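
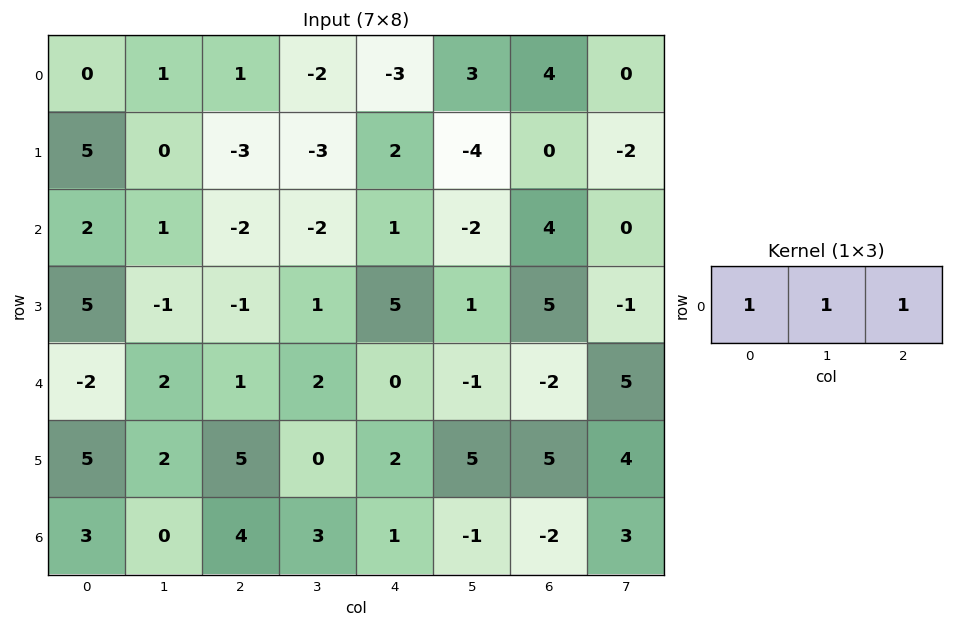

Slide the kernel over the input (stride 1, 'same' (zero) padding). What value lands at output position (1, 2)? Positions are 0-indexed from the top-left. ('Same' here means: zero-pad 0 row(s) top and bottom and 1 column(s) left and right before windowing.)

The receptive field on the zero-padded input at this output position is [0 -3 -3]. Elementwise product with the kernel and sum: 0·1 + -3·1 + -3·1.

-6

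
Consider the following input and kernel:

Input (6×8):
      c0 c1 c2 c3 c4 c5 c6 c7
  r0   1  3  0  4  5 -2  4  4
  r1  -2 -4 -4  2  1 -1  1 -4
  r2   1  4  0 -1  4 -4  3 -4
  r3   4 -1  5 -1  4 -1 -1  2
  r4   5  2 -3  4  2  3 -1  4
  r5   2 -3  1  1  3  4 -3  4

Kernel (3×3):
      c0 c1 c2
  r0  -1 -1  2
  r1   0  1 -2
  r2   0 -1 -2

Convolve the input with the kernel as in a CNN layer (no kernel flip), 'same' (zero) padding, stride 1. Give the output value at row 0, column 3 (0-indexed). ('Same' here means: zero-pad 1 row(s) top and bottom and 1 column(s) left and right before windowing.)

The receptive field on the zero-padded input at this output position is [0 0 0 / 0 4 5 / -4 2 1]. Elementwise product with the kernel and sum: 0·-1 + 0·-1 + 0·2 + 4·1 + 5·-2 + 2·-1 + 1·-2.

-10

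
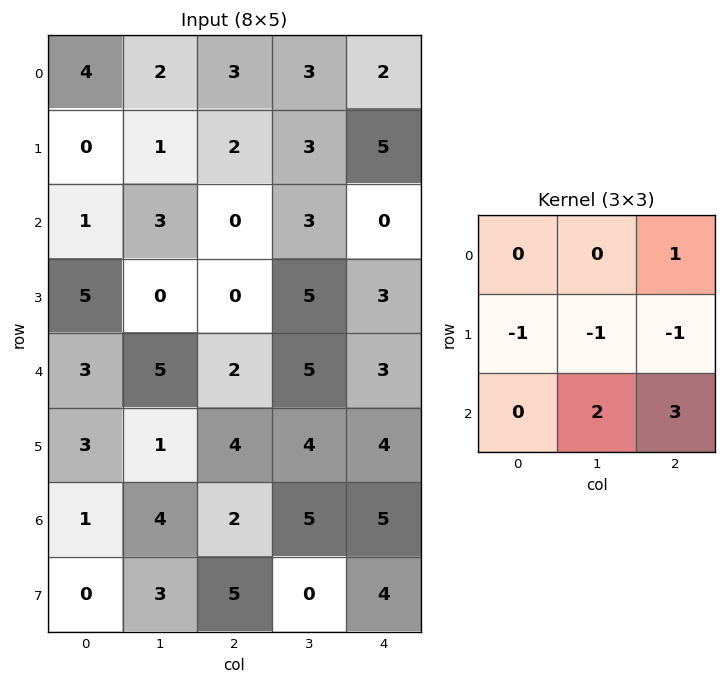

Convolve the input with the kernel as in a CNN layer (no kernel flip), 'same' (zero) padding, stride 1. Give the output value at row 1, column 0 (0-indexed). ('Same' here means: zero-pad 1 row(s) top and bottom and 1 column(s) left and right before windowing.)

12

The receptive field on the zero-padded input at this output position is [0 4 2 / 0 0 1 / 0 1 3]. Elementwise product with the kernel and sum: 2·1 + 0·-1 + 0·-1 + 1·-1 + 1·2 + 3·3.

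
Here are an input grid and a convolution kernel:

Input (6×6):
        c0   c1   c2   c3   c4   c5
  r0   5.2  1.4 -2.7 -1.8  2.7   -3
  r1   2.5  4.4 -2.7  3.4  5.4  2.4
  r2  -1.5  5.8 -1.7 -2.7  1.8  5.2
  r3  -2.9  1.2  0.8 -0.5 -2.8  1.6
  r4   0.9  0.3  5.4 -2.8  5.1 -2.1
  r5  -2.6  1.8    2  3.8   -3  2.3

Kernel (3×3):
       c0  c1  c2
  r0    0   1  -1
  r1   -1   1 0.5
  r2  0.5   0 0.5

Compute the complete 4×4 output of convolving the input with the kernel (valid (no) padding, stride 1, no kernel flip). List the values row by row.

3.05 -4.75 4.35 10.15
12.5 -14.6 -3.1 10.65
15.15 -0.9 -1.95 -7.35
2.2 7.8 -3.85 5.5

Output[0,0]: The receptive field on the input at this output position is [5.2 1.4 -2.7 / 2.5 4.4 -2.7 / -1.5 5.8 -1.7]. Elementwise product with the kernel and sum: 1.4·1 + -2.7·-1 + 2.5·-1 + 4.4·1 + -2.7·0.5 + -1.5·0.5 + -1.7·0.5.
Output[0,1]: The receptive field on the input at this output position is [1.4 -2.7 -1.8 / 4.4 -2.7 3.4 / 5.8 -1.7 -2.7]. Elementwise product with the kernel and sum: -2.7·1 + -1.8·-1 + 4.4·-1 + -2.7·1 + 3.4·0.5 + 5.8·0.5 + -2.7·0.5.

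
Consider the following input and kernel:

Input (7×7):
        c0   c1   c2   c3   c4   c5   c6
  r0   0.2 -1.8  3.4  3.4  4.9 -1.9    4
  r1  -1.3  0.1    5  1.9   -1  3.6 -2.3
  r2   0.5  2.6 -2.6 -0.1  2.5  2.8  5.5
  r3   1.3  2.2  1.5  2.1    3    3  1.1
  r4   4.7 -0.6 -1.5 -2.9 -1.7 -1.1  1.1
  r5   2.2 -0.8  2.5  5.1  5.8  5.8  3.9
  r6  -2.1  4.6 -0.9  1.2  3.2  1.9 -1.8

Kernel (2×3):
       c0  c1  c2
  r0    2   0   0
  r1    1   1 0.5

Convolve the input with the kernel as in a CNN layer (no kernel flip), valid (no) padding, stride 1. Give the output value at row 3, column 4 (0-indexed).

The receptive field on the input at this output position is [3 3 1.1 / -1.7 -1.1 1.1]. Elementwise product with the kernel and sum: 3·2 + -1.7·1 + -1.1·1 + 1.1·0.5.

3.75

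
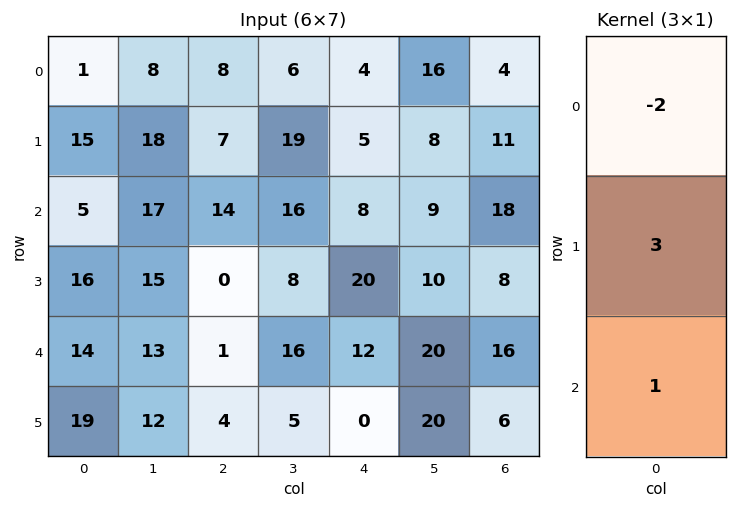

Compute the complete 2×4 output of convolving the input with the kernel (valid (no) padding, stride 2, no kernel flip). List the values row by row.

Output[0,0]: The receptive field on the input at this output position is [1 / 15 / 5]. Elementwise product with the kernel and sum: 1·-2 + 15·3 + 5·1.

48 19 15 43
52 -27 56 4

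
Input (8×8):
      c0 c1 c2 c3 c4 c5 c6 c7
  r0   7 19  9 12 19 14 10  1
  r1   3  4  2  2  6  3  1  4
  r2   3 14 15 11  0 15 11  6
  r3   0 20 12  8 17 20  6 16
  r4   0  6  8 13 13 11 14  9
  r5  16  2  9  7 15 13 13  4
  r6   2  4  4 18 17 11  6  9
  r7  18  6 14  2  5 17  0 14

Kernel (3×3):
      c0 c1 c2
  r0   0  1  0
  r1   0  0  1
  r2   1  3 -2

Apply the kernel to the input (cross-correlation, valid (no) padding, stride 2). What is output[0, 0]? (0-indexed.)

The receptive field on the input at this output position is [7 19 9 / 3 4 2 / 3 14 15]. Elementwise product with the kernel and sum: 19·1 + 2·1 + 3·1 + 14·3 + 15·-2.

36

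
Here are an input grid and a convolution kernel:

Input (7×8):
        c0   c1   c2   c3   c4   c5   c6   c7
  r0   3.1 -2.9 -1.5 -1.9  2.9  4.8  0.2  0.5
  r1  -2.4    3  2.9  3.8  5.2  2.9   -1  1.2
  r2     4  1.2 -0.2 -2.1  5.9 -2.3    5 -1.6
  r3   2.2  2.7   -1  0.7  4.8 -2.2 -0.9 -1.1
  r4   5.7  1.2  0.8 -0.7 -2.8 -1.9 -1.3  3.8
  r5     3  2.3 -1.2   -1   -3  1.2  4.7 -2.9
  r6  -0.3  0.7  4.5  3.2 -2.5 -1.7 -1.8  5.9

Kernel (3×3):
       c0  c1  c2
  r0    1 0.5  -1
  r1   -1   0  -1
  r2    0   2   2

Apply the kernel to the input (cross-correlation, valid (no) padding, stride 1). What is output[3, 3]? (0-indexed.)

4.3

The receptive field on the input at this output position is [0.7 4.8 -2.2 / -0.7 -2.8 -1.9 / -1 -3 1.2]. Elementwise product with the kernel and sum: 0.7·1 + 4.8·0.5 + -2.2·-1 + -0.7·-1 + -1.9·-1 + -3·2 + 1.2·2.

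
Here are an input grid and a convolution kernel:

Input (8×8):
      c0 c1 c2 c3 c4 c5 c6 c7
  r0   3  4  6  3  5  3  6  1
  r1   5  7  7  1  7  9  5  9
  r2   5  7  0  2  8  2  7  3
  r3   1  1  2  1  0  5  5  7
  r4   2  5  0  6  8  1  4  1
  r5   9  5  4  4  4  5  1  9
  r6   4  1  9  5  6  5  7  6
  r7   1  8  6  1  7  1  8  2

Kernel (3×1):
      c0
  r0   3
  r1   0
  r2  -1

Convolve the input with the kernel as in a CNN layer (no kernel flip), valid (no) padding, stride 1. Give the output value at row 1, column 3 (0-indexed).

The receptive field on the input at this output position is [1 / 2 / 1]. Elementwise product with the kernel and sum: 1·3 + 1·-1.

2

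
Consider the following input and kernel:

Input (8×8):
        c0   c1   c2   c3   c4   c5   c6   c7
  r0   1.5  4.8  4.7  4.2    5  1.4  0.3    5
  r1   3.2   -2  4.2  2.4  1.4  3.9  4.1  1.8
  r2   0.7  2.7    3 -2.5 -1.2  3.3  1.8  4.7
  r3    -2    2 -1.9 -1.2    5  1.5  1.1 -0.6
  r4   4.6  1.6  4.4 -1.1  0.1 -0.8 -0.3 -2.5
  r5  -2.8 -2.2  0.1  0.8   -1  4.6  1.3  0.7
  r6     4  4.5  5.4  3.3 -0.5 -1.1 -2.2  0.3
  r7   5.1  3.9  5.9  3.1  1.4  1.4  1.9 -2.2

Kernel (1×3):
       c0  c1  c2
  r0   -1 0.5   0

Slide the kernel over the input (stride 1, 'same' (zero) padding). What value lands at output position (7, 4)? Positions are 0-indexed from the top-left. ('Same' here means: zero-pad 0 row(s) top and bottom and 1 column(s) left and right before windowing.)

-2.4

The receptive field on the zero-padded input at this output position is [3.1 1.4 1.4]. Elementwise product with the kernel and sum: 3.1·-1 + 1.4·0.5.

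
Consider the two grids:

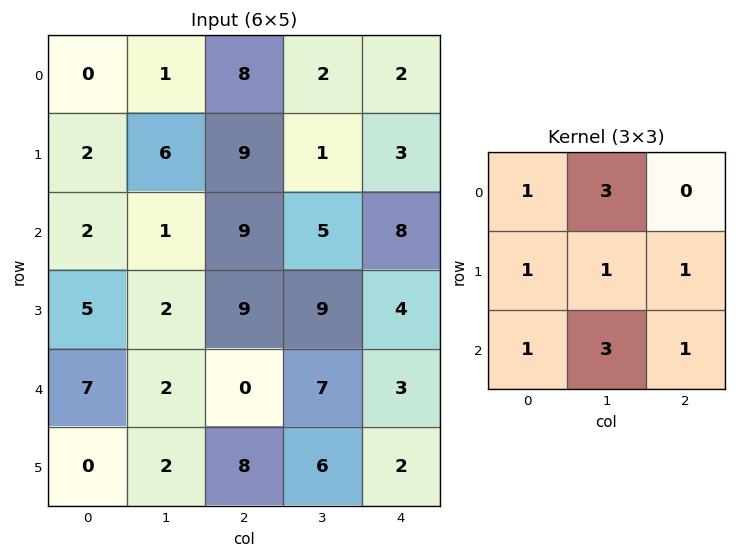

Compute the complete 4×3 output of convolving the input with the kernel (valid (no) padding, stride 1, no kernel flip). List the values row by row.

Output[0,0]: The receptive field on the input at this output position is [0 1 8 / 2 6 9 / 2 1 9]. Elementwise product with the kernel and sum: 0·1 + 1·3 + 2·1 + 6·1 + 9·1 + 2·1 + 1·3 + 9·1.

34 74 59
52 86 74
34 57 70
34 70 74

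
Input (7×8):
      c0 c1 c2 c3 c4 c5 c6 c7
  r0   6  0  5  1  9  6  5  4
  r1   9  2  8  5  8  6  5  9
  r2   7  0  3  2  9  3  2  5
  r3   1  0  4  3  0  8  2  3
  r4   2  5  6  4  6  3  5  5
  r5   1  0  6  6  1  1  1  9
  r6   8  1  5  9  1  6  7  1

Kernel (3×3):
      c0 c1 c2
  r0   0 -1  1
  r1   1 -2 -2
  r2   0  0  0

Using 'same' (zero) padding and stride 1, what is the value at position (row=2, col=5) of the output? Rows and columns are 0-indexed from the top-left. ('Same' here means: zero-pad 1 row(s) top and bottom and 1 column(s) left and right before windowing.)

The receptive field on the zero-padded input at this output position is [8 6 5 / 9 3 2 / 0 8 2]. Elementwise product with the kernel and sum: 6·-1 + 5·1 + 9·1 + 3·-2 + 2·-2.

-2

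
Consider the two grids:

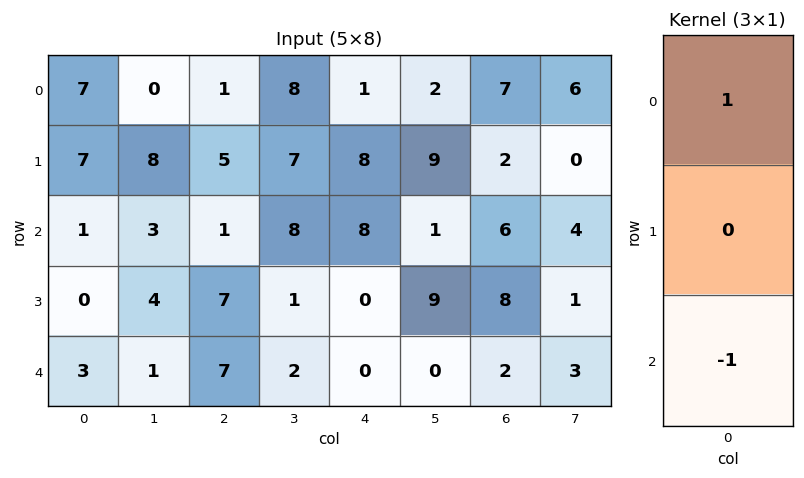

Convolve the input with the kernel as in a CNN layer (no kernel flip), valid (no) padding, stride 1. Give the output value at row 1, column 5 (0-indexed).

0

The receptive field on the input at this output position is [9 / 1 / 9]. Elementwise product with the kernel and sum: 9·1 + 9·-1.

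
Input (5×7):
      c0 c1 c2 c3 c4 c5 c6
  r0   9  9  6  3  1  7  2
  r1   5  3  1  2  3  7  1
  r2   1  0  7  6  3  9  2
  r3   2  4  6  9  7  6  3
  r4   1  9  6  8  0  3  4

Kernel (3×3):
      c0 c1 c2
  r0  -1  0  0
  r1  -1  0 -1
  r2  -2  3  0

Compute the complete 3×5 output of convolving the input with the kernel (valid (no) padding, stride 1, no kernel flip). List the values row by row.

-17 7 -6 -15 16
-5 1 4 -14 -4
16 -13 -8 -37 -4

Output[0,0]: The receptive field on the input at this output position is [9 9 6 / 5 3 1 / 1 0 7]. Elementwise product with the kernel and sum: 9·-1 + 5·-1 + 1·-1 + 1·-2 + 0·3.
Output[0,1]: The receptive field on the input at this output position is [9 6 3 / 3 1 2 / 0 7 6]. Elementwise product with the kernel and sum: 9·-1 + 3·-1 + 2·-1 + 0·-2 + 7·3.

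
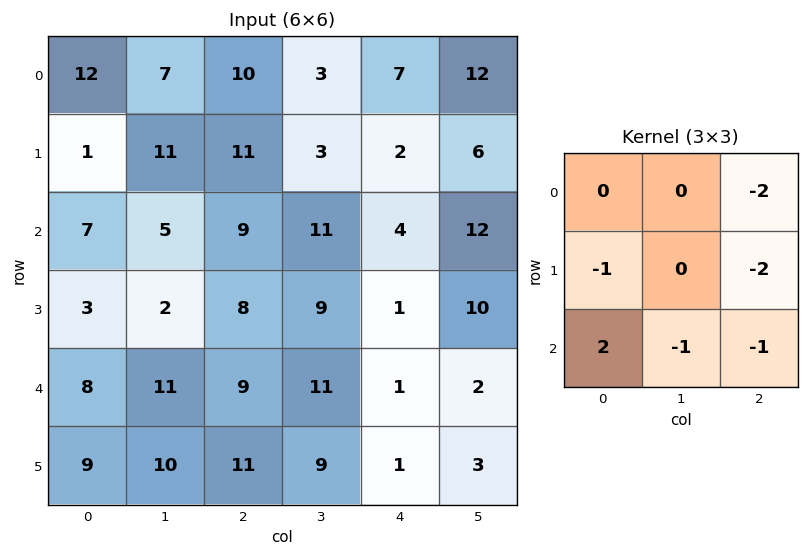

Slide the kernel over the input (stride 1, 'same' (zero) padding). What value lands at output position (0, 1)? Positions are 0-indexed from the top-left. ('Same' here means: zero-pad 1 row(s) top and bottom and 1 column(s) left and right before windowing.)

The receptive field on the zero-padded input at this output position is [0 0 0 / 12 7 10 / 1 11 11]. Elementwise product with the kernel and sum: 0·-2 + 12·-1 + 10·-2 + 1·2 + 11·-1 + 11·-1.

-52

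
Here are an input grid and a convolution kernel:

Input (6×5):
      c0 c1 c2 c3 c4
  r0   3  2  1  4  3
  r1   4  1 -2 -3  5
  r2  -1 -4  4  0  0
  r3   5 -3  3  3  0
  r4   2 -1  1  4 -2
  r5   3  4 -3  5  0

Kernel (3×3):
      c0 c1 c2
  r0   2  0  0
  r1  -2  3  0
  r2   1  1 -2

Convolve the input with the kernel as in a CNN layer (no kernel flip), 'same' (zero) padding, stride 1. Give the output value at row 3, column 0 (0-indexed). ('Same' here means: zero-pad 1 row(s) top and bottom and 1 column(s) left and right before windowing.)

The receptive field on the zero-padded input at this output position is [0 -1 -4 / 0 5 -3 / 0 2 -1]. Elementwise product with the kernel and sum: 0·2 + 0·-2 + 5·3 + 0·1 + 2·1 + -1·-2.

19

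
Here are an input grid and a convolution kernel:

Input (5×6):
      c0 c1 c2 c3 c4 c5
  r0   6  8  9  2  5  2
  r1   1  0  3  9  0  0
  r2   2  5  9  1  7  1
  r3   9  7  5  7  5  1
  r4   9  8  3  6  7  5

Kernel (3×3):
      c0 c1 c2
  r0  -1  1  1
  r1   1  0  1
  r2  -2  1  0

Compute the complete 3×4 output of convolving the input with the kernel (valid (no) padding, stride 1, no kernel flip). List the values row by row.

16 11 -16 19
2 9 19 -16
16 6 9 10

Output[0,0]: The receptive field on the input at this output position is [6 8 9 / 1 0 3 / 2 5 9]. Elementwise product with the kernel and sum: 6·-1 + 8·1 + 9·1 + 1·1 + 3·1 + 2·-2 + 5·1.
Output[0,1]: The receptive field on the input at this output position is [8 9 2 / 0 3 9 / 5 9 1]. Elementwise product with the kernel and sum: 8·-1 + 9·1 + 2·1 + 0·1 + 9·1 + 5·-2 + 9·1.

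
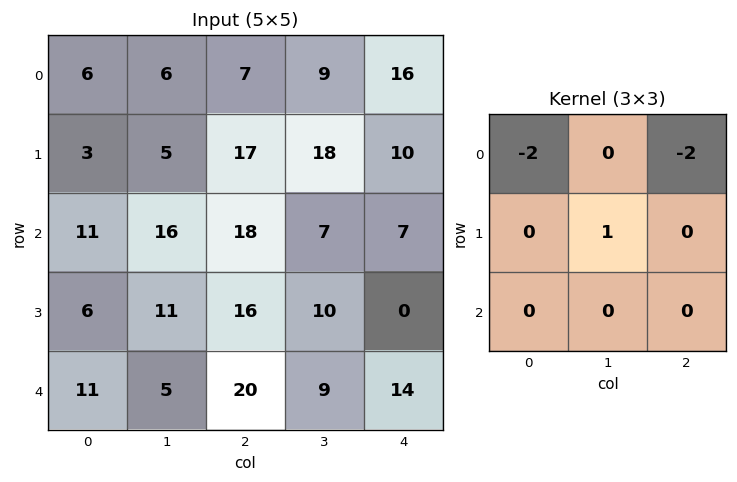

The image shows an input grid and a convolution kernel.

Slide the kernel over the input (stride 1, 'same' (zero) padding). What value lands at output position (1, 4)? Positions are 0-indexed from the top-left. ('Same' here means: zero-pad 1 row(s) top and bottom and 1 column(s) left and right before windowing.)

The receptive field on the zero-padded input at this output position is [9 16 0 / 18 10 0 / 7 7 0]. Elementwise product with the kernel and sum: 9·-2 + 0·-2 + 10·1.

-8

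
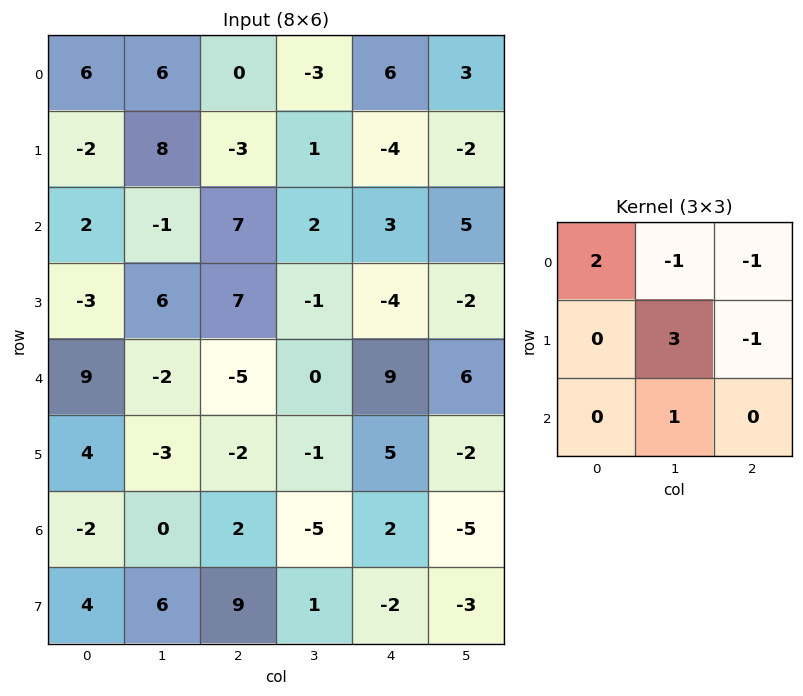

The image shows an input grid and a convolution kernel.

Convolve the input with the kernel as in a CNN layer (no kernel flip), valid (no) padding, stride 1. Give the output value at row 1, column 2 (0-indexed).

The receptive field on the input at this output position is [-3 1 -4 / 7 2 3 / 7 -1 -4]. Elementwise product with the kernel and sum: -3·2 + 1·-1 + -4·-1 + 2·3 + 3·-1 + -1·1.

-1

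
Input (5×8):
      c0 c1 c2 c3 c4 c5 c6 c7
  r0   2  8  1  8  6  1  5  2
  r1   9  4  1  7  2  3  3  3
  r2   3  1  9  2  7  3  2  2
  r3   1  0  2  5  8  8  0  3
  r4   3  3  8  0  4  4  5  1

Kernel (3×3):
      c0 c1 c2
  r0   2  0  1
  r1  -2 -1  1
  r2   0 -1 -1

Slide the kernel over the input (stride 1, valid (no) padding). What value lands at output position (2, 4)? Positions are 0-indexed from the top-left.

The receptive field on the input at this output position is [7 3 2 / 8 8 0 / 4 4 5]. Elementwise product with the kernel and sum: 7·2 + 2·1 + 8·-2 + 8·-1 + 0·1 + 4·-1 + 5·-1.

-17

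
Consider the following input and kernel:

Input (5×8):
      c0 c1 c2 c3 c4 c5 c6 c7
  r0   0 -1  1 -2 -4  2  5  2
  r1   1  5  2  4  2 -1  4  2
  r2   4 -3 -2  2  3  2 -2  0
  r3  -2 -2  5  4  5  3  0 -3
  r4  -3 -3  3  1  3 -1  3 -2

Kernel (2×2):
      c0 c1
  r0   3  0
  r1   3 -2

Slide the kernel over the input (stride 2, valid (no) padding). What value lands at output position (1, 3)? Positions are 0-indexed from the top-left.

The receptive field on the input at this output position is [-2 0 / 0 -3]. Elementwise product with the kernel and sum: -2·3 + 0·3 + -3·-2.

0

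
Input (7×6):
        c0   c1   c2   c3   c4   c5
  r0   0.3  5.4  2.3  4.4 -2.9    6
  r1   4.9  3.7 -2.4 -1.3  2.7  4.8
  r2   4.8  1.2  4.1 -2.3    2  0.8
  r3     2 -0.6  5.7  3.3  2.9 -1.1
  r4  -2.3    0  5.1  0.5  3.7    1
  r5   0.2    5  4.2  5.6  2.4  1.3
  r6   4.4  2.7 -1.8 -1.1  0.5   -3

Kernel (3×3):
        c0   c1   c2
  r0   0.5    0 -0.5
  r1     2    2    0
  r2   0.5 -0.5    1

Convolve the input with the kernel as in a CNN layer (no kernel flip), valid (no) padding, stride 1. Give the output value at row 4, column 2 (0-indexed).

The receptive field on the input at this output position is [5.1 0.5 3.7 / 4.2 5.6 2.4 / -1.8 -1.1 0.5]. Elementwise product with the kernel and sum: 5.1·0.5 + 3.7·-0.5 + 4.2·2 + 5.6·2 + -1.8·0.5 + -1.1·-0.5 + 0.5·1.

20.45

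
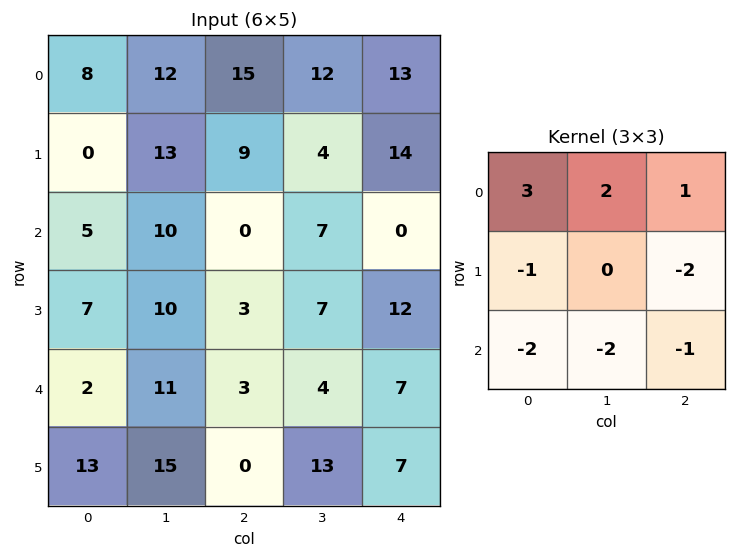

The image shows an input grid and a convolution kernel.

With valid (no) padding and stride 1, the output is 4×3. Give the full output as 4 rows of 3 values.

Output[0,0]: The receptive field on the input at this output position is [8 12 15 / 0 13 9 / 5 10 0]. Elementwise product with the kernel and sum: 8·3 + 12·2 + 15·1 + 0·-1 + 9·-2 + 5·-2 + 10·-2 + 0·-1.

15 30 31
-7 4 17
-7 -19 -34
-20 -19 -15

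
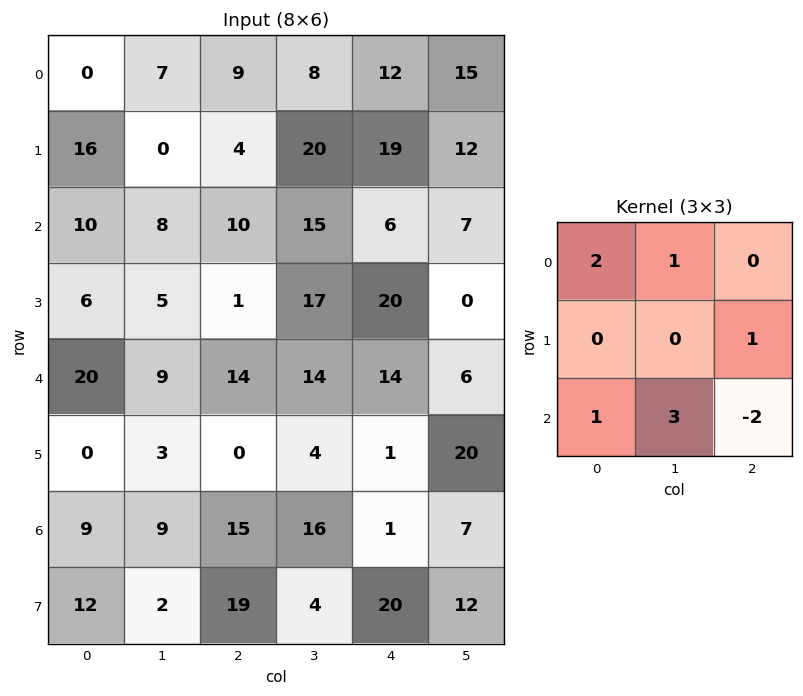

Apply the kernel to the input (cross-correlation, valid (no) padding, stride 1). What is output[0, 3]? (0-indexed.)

59

The receptive field on the input at this output position is [8 12 15 / 20 19 12 / 15 6 7]. Elementwise product with the kernel and sum: 8·2 + 12·1 + 12·1 + 15·1 + 6·3 + 7·-2.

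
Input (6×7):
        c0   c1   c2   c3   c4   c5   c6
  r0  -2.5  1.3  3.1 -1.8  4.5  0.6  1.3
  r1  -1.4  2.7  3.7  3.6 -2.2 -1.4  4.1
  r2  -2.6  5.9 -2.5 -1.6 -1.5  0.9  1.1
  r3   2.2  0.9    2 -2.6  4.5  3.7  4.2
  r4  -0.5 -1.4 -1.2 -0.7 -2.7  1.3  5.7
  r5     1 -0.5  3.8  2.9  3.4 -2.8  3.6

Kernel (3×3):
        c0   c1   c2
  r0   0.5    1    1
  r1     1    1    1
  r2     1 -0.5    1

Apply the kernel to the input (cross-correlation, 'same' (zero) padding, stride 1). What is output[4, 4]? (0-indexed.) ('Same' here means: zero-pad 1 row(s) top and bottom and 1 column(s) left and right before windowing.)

The receptive field on the zero-padded input at this output position is [-2.6 4.5 3.7 / -0.7 -2.7 1.3 / 2.9 3.4 -2.8]. Elementwise product with the kernel and sum: -2.6·0.5 + 4.5·1 + 3.7·1 + -0.7·1 + -2.7·1 + 1.3·1 + 2.9·1 + 3.4·-0.5 + -2.8·1.

3.2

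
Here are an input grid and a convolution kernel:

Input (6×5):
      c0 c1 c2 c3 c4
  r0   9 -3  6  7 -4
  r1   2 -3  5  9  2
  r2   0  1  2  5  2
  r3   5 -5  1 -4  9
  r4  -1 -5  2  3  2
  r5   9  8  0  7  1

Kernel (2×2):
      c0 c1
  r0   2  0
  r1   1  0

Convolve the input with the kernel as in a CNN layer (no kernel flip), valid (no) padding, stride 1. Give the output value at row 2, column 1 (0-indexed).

The receptive field on the input at this output position is [1 2 / -5 1]. Elementwise product with the kernel and sum: 1·2 + -5·1.

-3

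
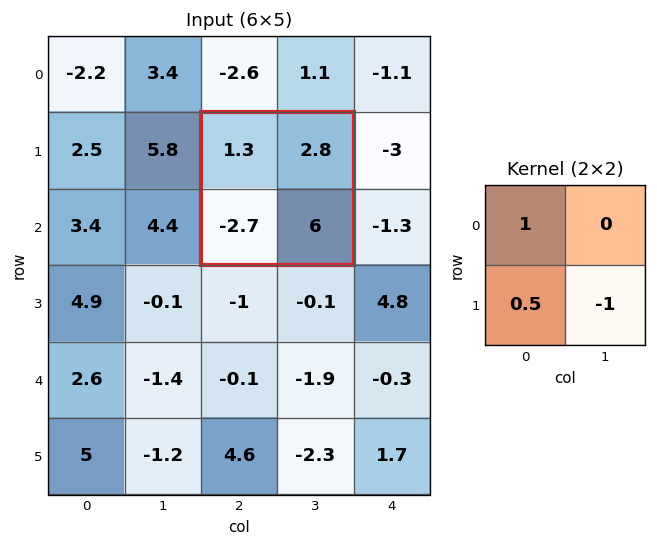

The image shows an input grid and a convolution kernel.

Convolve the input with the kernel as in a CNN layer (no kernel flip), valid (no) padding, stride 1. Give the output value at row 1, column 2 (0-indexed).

-6.05

The receptive field on the input at this output position is [1.3 2.8 / -2.7 6]. Elementwise product with the kernel and sum: 1.3·1 + -2.7·0.5 + 6·-1.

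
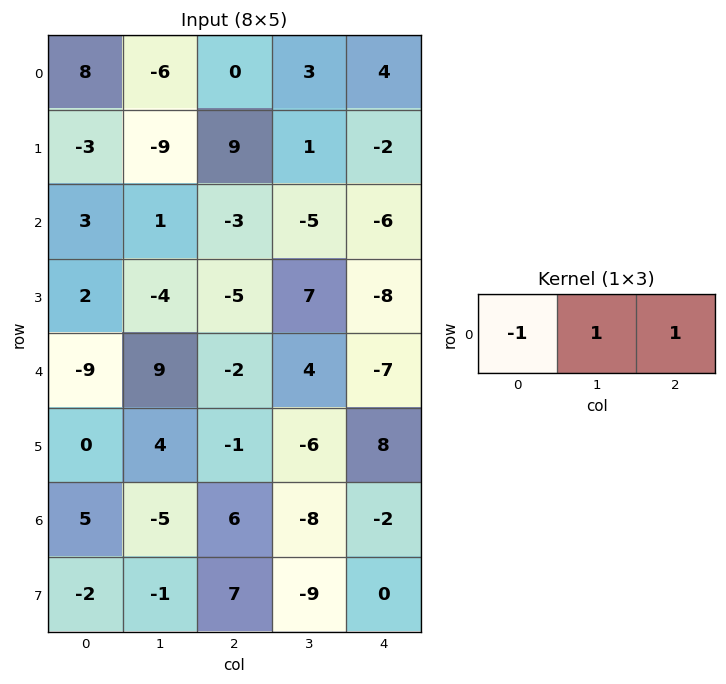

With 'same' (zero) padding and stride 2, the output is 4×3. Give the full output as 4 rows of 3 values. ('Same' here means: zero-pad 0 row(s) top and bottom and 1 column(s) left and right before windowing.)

2 9 1
4 -9 -1
0 -7 -11
0 3 6

Output[0,0]: The receptive field on the zero-padded input at this output position is [0 8 -6]. Elementwise product with the kernel and sum: 0·-1 + 8·1 + -6·1.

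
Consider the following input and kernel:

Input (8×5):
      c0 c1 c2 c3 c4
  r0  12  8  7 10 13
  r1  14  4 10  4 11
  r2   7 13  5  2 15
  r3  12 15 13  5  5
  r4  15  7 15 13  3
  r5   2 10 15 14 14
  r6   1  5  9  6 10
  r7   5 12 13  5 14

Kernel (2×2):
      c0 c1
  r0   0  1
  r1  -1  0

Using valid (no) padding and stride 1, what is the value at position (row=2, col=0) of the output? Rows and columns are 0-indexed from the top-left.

1

The receptive field on the input at this output position is [7 13 / 12 15]. Elementwise product with the kernel and sum: 13·1 + 12·-1.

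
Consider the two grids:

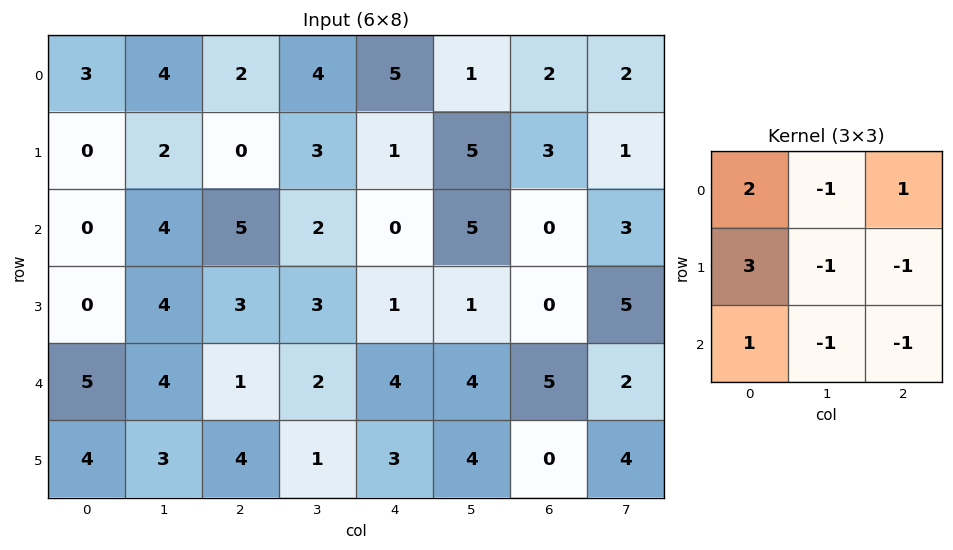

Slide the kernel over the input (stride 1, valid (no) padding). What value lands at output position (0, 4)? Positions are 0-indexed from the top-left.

1

The receptive field on the input at this output position is [5 1 2 / 1 5 3 / 0 5 0]. Elementwise product with the kernel and sum: 5·2 + 1·-1 + 2·1 + 1·3 + 5·-1 + 3·-1 + 0·1 + 5·-1 + 0·-1.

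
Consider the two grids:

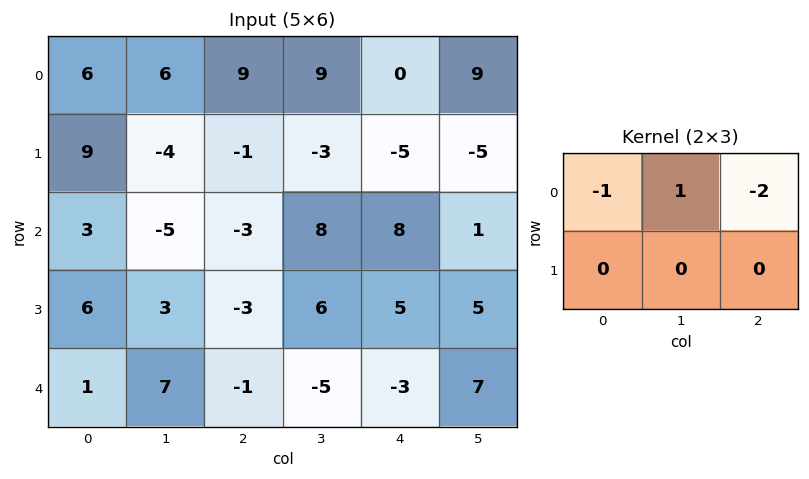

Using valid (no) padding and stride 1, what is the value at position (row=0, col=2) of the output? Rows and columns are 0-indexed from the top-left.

The receptive field on the input at this output position is [9 9 0 / -1 -3 -5]. Elementwise product with the kernel and sum: 9·-1 + 9·1 + 0·-2.

0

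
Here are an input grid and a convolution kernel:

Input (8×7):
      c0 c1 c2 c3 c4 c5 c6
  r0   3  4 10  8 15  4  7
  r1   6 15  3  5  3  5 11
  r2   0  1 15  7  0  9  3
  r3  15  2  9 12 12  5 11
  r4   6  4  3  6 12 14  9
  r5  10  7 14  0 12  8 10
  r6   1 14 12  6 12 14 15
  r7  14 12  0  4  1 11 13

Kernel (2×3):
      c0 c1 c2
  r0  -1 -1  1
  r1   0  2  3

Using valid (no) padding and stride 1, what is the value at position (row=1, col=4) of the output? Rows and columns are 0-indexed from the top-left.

30

The receptive field on the input at this output position is [3 5 11 / 0 9 3]. Elementwise product with the kernel and sum: 3·-1 + 5·-1 + 11·1 + 9·2 + 3·3.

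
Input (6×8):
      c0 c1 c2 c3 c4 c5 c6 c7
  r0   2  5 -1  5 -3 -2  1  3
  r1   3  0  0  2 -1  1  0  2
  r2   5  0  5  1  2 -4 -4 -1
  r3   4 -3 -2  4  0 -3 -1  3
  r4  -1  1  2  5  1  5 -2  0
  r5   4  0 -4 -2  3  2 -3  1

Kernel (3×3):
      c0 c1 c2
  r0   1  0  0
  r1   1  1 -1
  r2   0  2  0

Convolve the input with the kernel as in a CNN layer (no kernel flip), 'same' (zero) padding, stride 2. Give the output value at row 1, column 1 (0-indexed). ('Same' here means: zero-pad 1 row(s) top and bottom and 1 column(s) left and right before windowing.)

The receptive field on the zero-padded input at this output position is [0 0 2 / 0 5 1 / -3 -2 4]. Elementwise product with the kernel and sum: 0·1 + 0·1 + 5·1 + 1·-1 + -2·2.

0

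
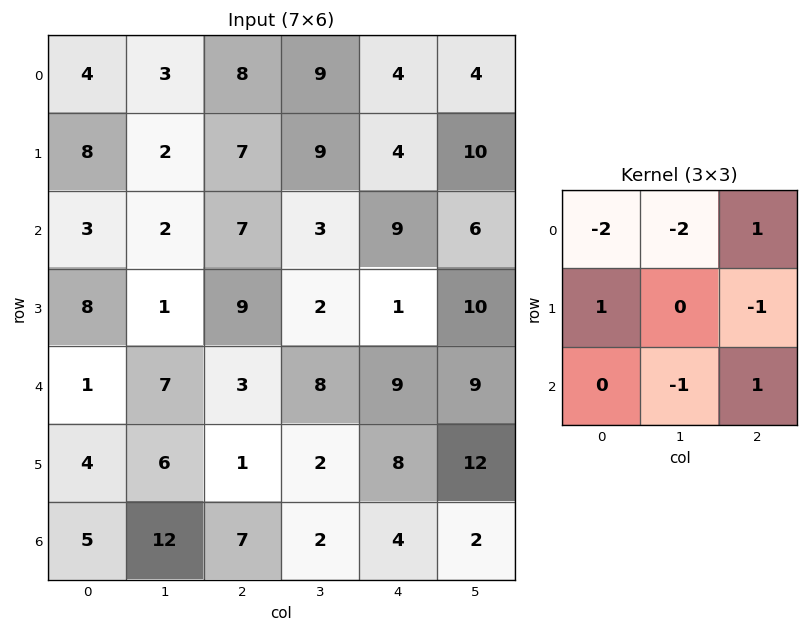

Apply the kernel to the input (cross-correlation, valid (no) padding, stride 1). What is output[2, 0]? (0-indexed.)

The receptive field on the input at this output position is [3 2 7 / 8 1 9 / 1 7 3]. Elementwise product with the kernel and sum: 3·-2 + 2·-2 + 7·1 + 8·1 + 9·-1 + 7·-1 + 3·1.

-8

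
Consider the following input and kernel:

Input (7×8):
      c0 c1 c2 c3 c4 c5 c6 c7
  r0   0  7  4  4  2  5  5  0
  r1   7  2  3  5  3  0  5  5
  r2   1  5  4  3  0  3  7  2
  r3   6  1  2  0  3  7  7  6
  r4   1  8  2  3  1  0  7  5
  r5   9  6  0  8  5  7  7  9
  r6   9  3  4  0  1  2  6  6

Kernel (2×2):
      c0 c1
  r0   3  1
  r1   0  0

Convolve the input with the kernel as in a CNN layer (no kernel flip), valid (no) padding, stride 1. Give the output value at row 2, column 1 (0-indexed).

The receptive field on the input at this output position is [5 4 / 1 2]. Elementwise product with the kernel and sum: 5·3 + 4·1.

19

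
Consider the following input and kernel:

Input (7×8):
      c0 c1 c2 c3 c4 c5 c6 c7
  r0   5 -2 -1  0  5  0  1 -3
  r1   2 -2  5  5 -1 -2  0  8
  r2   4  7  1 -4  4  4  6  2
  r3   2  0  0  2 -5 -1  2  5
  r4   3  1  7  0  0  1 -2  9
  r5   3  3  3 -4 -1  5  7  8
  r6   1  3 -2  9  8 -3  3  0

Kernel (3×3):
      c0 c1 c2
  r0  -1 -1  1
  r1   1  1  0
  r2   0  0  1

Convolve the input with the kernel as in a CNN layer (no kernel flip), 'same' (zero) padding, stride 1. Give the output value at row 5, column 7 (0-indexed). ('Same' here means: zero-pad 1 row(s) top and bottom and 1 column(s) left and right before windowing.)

The receptive field on the zero-padded input at this output position is [-2 9 0 / 7 8 0 / 3 0 0]. Elementwise product with the kernel and sum: -2·-1 + 9·-1 + 0·1 + 7·1 + 8·1 + 0·1.

8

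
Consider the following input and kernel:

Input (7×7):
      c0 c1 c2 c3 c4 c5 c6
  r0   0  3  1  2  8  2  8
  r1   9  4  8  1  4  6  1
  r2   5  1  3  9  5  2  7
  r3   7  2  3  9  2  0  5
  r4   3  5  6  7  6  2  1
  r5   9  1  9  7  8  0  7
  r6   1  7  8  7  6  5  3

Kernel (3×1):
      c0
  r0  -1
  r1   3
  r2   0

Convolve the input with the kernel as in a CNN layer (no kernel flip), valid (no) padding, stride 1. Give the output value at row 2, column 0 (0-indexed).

The receptive field on the input at this output position is [5 / 7 / 3]. Elementwise product with the kernel and sum: 5·-1 + 7·3.

16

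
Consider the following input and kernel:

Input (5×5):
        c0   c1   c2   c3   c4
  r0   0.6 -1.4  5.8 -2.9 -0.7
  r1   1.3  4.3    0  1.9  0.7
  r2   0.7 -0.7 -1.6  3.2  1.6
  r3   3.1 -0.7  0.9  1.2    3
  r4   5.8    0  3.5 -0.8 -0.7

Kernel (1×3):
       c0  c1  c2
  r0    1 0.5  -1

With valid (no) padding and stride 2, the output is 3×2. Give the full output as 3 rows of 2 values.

-5.9 5.05
1.95 -1.6
2.3 3.8

Output[0,0]: The receptive field on the input at this output position is [0.6 -1.4 5.8]. Elementwise product with the kernel and sum: 0.6·1 + -1.4·0.5 + 5.8·-1.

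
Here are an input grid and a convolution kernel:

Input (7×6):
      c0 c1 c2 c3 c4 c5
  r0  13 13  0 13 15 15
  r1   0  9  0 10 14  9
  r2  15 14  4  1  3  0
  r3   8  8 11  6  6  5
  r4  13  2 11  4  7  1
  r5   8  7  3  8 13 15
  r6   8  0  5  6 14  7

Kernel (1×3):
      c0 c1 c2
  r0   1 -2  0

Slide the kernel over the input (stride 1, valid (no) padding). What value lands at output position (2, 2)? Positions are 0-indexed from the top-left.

The receptive field on the input at this output position is [4 1 3]. Elementwise product with the kernel and sum: 4·1 + 1·-2.

2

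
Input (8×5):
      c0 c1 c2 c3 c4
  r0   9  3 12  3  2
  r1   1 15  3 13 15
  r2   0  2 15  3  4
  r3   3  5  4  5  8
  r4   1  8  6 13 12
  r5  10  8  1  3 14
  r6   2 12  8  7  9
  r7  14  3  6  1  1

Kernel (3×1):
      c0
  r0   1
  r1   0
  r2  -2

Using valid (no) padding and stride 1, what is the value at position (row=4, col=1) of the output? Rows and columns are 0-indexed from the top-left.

-16

The receptive field on the input at this output position is [8 / 8 / 12]. Elementwise product with the kernel and sum: 8·1 + 12·-2.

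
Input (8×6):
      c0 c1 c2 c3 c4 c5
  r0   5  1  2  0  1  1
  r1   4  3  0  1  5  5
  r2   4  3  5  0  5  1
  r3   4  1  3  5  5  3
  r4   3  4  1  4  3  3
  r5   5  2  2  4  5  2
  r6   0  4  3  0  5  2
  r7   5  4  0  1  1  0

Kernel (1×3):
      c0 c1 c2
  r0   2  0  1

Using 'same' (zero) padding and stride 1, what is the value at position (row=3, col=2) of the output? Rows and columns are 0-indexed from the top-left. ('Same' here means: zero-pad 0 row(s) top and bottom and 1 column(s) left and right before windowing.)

7

The receptive field on the zero-padded input at this output position is [1 3 5]. Elementwise product with the kernel and sum: 1·2 + 5·1.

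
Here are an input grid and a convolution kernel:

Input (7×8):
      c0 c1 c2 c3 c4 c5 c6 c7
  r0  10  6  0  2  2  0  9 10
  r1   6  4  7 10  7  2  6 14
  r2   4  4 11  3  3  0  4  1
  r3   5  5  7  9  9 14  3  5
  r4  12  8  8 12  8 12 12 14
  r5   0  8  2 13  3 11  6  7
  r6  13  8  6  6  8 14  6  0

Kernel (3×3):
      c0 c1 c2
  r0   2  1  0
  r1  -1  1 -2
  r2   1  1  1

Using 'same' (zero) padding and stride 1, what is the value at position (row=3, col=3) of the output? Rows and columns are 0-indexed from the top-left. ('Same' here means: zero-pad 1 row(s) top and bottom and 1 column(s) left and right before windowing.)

37

The receptive field on the zero-padded input at this output position is [11 3 3 / 7 9 9 / 8 12 8]. Elementwise product with the kernel and sum: 11·2 + 3·1 + 7·-1 + 9·1 + 9·-2 + 8·1 + 12·1 + 8·1.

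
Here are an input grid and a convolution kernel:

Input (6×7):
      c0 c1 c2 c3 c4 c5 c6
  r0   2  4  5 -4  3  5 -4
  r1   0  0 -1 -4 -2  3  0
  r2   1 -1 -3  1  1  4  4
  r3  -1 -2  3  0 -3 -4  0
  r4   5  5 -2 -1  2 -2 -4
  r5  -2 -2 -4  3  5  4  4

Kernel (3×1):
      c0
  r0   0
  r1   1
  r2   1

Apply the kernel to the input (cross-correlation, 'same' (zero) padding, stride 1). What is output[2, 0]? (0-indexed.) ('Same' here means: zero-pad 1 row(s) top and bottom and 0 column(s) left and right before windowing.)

The receptive field on the zero-padded input at this output position is [0 / 1 / -1]. Elementwise product with the kernel and sum: 1·1 + -1·1.

0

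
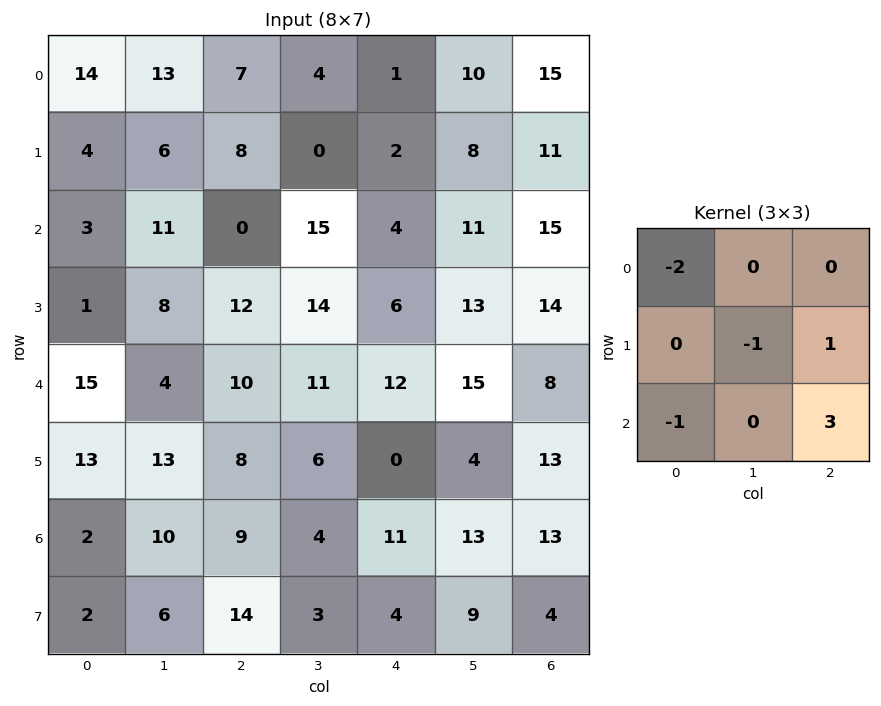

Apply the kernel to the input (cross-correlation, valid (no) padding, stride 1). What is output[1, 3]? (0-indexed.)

The receptive field on the input at this output position is [0 2 8 / 15 4 11 / 14 6 13]. Elementwise product with the kernel and sum: 0·-2 + 4·-1 + 11·1 + 14·-1 + 13·3.

32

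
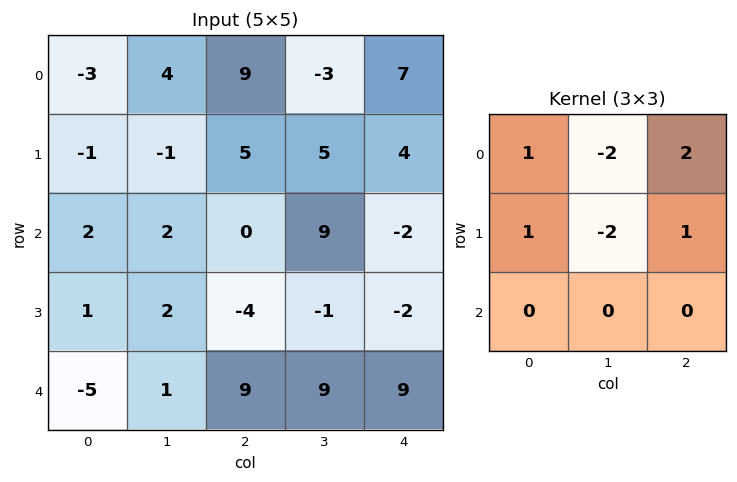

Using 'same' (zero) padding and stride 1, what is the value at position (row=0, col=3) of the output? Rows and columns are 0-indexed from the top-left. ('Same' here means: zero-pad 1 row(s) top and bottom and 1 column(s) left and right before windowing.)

22

The receptive field on the zero-padded input at this output position is [0 0 0 / 9 -3 7 / 5 5 4]. Elementwise product with the kernel and sum: 0·1 + 0·-2 + 0·2 + 9·1 + -3·-2 + 7·1.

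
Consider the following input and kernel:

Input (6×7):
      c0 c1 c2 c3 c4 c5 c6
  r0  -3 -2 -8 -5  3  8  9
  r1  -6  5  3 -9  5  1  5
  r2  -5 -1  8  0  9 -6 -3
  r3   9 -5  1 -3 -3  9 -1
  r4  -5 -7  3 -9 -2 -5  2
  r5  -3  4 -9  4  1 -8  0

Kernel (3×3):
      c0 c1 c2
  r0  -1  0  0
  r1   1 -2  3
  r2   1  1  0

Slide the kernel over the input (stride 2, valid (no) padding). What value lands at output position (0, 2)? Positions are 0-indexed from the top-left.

18

The receptive field on the input at this output position is [3 8 9 / 5 1 5 / 9 -6 -3]. Elementwise product with the kernel and sum: 3·-1 + 5·1 + 1·-2 + 5·3 + 9·1 + -6·1.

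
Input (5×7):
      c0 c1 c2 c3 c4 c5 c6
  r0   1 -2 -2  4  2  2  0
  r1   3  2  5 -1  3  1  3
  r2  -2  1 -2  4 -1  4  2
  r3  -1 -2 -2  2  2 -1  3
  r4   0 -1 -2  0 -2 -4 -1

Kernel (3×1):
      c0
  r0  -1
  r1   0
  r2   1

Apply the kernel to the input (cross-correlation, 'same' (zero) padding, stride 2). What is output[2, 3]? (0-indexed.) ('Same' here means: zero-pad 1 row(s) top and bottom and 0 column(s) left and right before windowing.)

The receptive field on the zero-padded input at this output position is [3 / -1 / 0]. Elementwise product with the kernel and sum: 3·-1 + 0·1.

-3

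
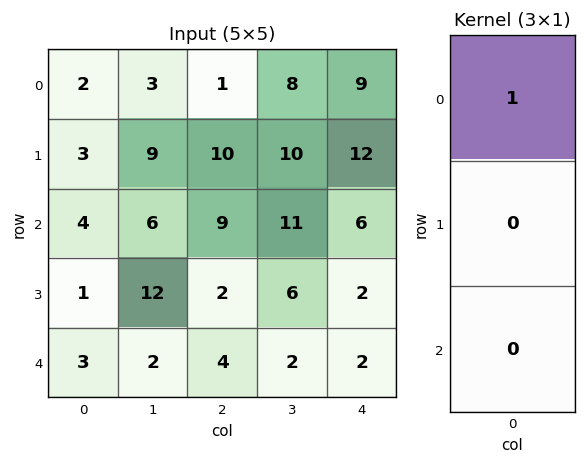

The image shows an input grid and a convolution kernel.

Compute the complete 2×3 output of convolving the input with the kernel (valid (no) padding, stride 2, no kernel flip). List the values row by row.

Output[0,0]: The receptive field on the input at this output position is [2 / 3 / 4]. Elementwise product with the kernel and sum: 2·1.
Output[0,1]: The receptive field on the input at this output position is [1 / 10 / 9]. Elementwise product with the kernel and sum: 1·1.

2 1 9
4 9 6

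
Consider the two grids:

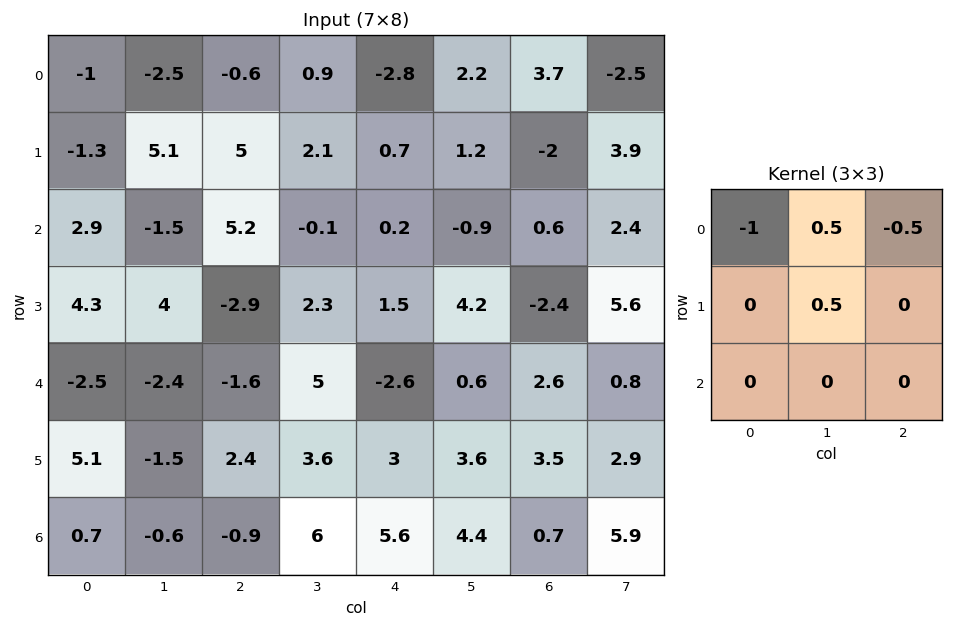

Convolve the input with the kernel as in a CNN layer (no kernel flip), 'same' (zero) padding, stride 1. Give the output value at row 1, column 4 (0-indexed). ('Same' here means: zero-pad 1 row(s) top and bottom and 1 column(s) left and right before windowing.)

The receptive field on the zero-padded input at this output position is [0.9 -2.8 2.2 / 2.1 0.7 1.2 / -0.1 0.2 -0.9]. Elementwise product with the kernel and sum: 0.9·-1 + -2.8·0.5 + 2.2·-0.5 + 0.7·0.5.

-3.05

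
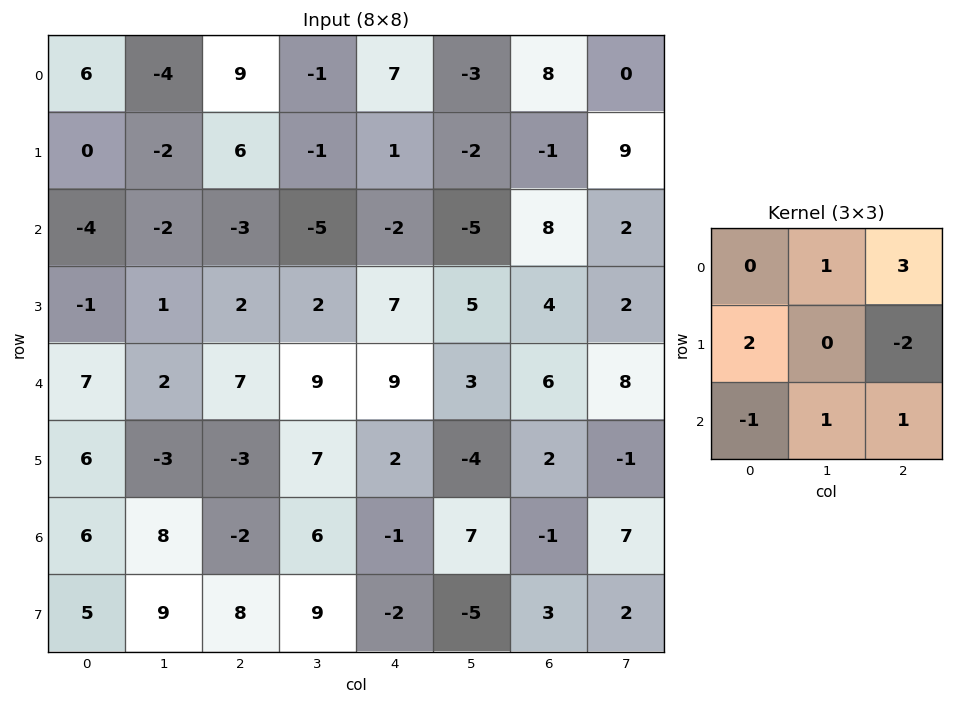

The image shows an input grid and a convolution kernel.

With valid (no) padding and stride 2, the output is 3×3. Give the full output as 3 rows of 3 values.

10 26 30
-15 -10 25
41 33 28

Output[0,0]: The receptive field on the input at this output position is [6 -4 9 / 0 -2 6 / -4 -2 -3]. Elementwise product with the kernel and sum: -4·1 + 9·3 + 0·2 + 6·-2 + -4·-1 + -2·1 + -3·1.
Output[0,1]: The receptive field on the input at this output position is [9 -1 7 / 6 -1 1 / -3 -5 -2]. Elementwise product with the kernel and sum: -1·1 + 7·3 + 6·2 + 1·-2 + -3·-1 + -5·1 + -2·1.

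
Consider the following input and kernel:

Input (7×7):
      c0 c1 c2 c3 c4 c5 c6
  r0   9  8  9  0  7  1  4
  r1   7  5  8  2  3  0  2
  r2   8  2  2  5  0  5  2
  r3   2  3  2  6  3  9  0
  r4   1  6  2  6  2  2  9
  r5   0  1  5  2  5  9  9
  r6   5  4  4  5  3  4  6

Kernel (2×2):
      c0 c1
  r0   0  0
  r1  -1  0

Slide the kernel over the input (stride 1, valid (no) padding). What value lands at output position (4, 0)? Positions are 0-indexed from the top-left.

0

The receptive field on the input at this output position is [1 6 / 0 1]. Elementwise product with the kernel and sum: 0·-1.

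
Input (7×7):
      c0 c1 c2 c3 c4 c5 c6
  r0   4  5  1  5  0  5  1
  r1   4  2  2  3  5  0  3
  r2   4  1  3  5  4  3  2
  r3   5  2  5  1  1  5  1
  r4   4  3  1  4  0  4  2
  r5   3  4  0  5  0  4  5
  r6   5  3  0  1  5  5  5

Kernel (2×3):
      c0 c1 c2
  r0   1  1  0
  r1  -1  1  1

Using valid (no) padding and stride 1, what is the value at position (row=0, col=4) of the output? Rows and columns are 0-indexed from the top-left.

The receptive field on the input at this output position is [0 5 1 / 5 0 3]. Elementwise product with the kernel and sum: 0·1 + 5·1 + 5·-1 + 0·1 + 3·1.

3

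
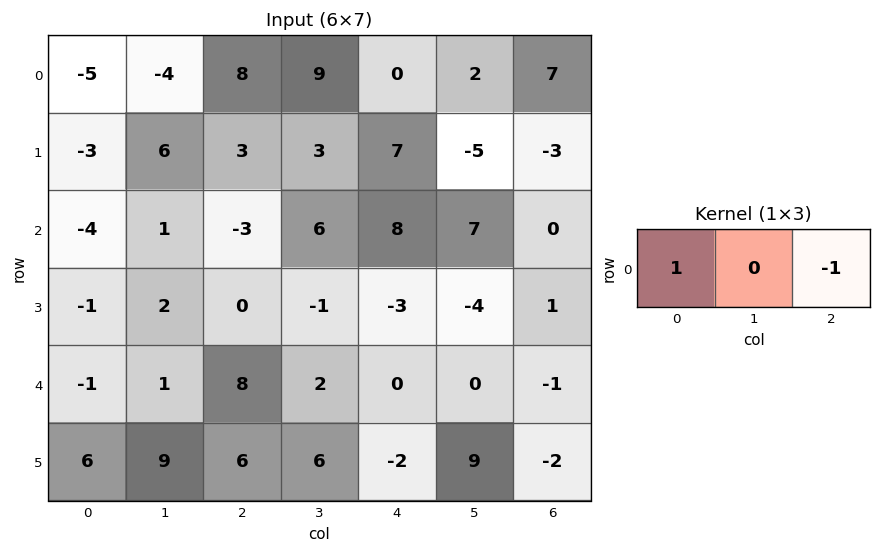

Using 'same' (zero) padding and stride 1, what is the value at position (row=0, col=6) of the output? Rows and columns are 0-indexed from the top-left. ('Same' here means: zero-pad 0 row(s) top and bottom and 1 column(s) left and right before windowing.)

The receptive field on the zero-padded input at this output position is [2 7 0]. Elementwise product with the kernel and sum: 2·1 + 0·-1.

2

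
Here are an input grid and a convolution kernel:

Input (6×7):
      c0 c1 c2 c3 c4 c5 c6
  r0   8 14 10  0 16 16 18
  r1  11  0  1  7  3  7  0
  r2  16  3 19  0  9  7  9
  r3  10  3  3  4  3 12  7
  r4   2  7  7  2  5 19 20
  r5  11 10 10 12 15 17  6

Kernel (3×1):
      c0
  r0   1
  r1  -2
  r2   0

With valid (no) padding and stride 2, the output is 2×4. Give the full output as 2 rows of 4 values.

Output[0,0]: The receptive field on the input at this output position is [8 / 11 / 16]. Elementwise product with the kernel and sum: 8·1 + 11·-2.

-14 8 10 18
-4 13 3 -5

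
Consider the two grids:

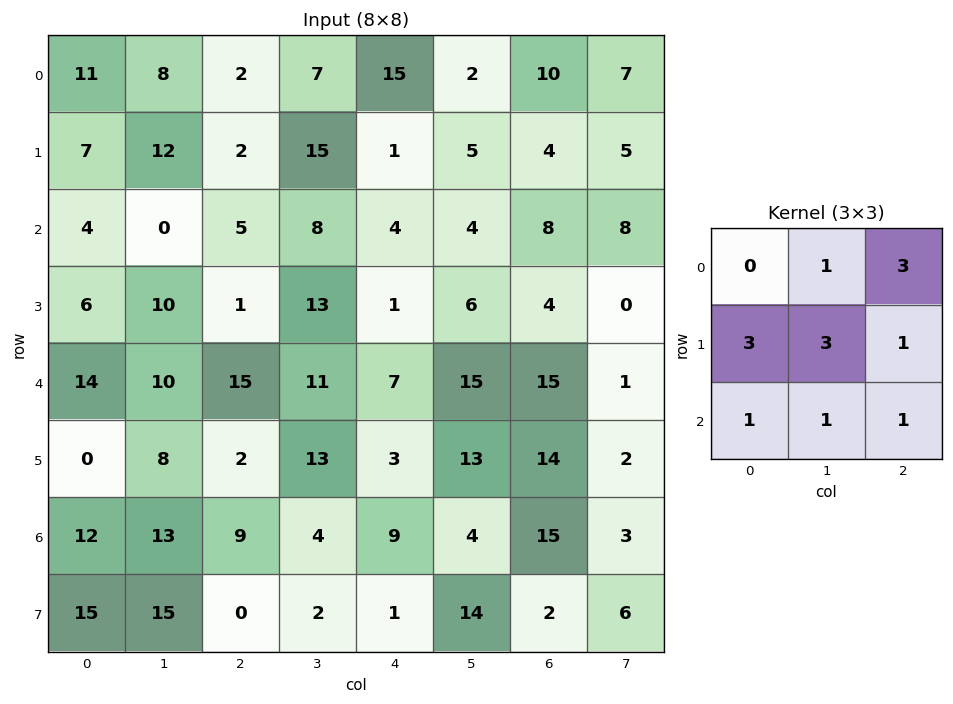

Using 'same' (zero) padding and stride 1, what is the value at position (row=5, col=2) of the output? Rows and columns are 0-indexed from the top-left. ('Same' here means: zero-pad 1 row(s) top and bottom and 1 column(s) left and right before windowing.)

117

The receptive field on the zero-padded input at this output position is [10 15 11 / 8 2 13 / 13 9 4]. Elementwise product with the kernel and sum: 15·1 + 11·3 + 8·3 + 2·3 + 13·1 + 13·1 + 9·1 + 4·1.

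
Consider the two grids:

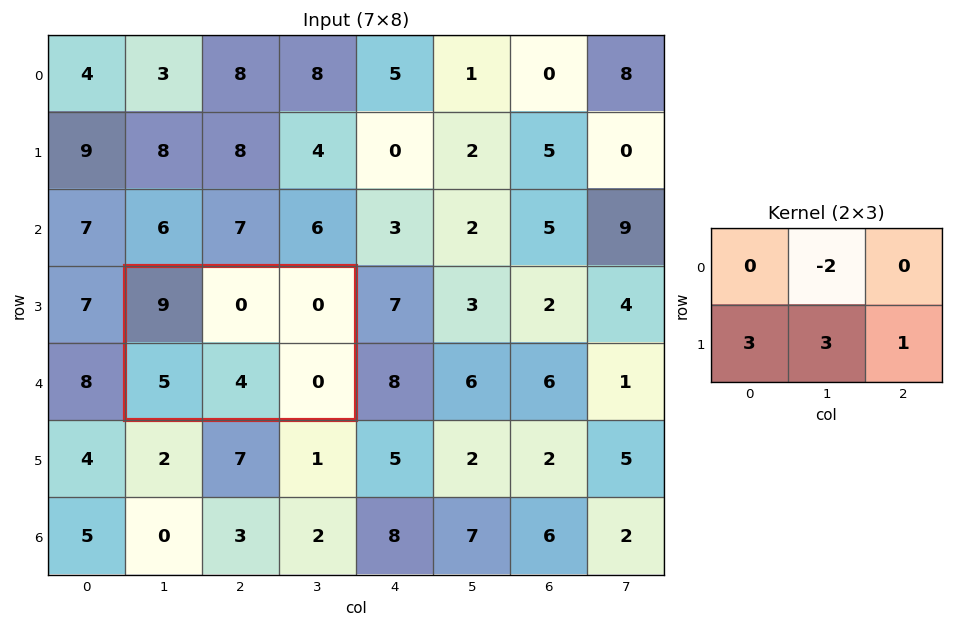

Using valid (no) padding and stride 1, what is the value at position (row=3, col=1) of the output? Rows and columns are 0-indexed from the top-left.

The receptive field on the input at this output position is [9 0 0 / 5 4 0]. Elementwise product with the kernel and sum: 0·-2 + 5·3 + 4·3 + 0·1.

27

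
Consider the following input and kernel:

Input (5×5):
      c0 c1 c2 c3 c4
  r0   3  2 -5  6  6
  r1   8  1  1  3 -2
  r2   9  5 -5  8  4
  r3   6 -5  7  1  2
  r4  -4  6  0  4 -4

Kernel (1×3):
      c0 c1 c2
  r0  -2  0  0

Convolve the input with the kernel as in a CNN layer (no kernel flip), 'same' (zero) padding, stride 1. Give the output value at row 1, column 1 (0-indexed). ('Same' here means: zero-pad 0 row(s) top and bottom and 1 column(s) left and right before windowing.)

-16

The receptive field on the zero-padded input at this output position is [8 1 1]. Elementwise product with the kernel and sum: 8·-2.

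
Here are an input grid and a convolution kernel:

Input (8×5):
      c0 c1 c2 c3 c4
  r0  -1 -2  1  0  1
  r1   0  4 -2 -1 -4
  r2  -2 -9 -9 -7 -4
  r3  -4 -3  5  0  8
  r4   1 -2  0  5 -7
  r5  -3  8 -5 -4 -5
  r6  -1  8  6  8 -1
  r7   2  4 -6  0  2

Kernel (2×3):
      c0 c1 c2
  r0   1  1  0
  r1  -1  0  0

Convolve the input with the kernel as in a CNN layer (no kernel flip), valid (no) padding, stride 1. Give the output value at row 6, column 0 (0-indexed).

The receptive field on the input at this output position is [-1 8 6 / 2 4 -6]. Elementwise product with the kernel and sum: -1·1 + 8·1 + 2·-1.

5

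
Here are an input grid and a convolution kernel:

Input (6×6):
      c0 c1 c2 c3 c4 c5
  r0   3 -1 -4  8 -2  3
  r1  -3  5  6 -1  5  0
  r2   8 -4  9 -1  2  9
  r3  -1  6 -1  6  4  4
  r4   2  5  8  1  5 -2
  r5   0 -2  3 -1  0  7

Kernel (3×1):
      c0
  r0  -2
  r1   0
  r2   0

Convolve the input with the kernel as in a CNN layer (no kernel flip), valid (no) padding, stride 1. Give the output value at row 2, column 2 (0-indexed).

The receptive field on the input at this output position is [9 / -1 / 8]. Elementwise product with the kernel and sum: 9·-2.

-18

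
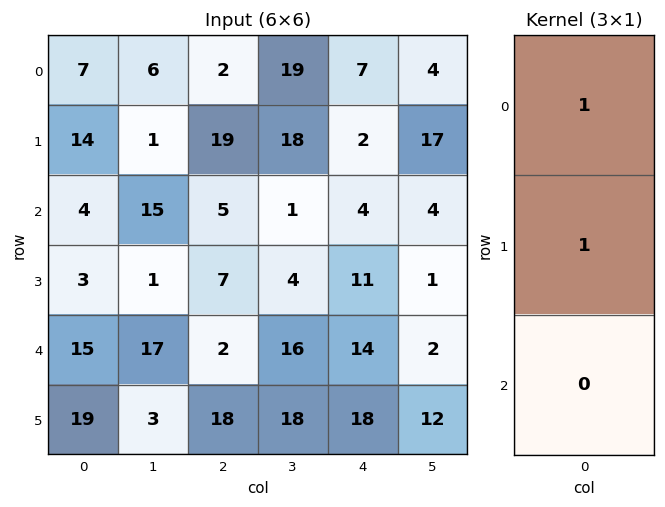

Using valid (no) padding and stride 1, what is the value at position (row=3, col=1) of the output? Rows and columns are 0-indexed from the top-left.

The receptive field on the input at this output position is [1 / 17 / 3]. Elementwise product with the kernel and sum: 1·1 + 17·1.

18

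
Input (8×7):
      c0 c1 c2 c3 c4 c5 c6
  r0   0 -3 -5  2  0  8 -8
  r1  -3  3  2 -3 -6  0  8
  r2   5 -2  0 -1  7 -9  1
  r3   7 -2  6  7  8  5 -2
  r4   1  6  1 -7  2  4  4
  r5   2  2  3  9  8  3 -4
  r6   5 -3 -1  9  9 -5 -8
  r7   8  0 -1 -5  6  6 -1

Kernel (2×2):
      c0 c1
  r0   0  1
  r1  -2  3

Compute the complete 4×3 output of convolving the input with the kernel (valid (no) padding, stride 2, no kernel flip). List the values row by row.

Output[0,0]: The receptive field on the input at this output position is [0 -3 / -3 3]. Elementwise product with the kernel and sum: -3·1 + -3·-2 + 3·3.
Output[0,1]: The receptive field on the input at this output position is [-5 2 / 2 -3]. Elementwise product with the kernel and sum: 2·1 + 2·-2 + -3·3.

12 -11 20
-22 8 -10
8 14 -3
-19 -4 1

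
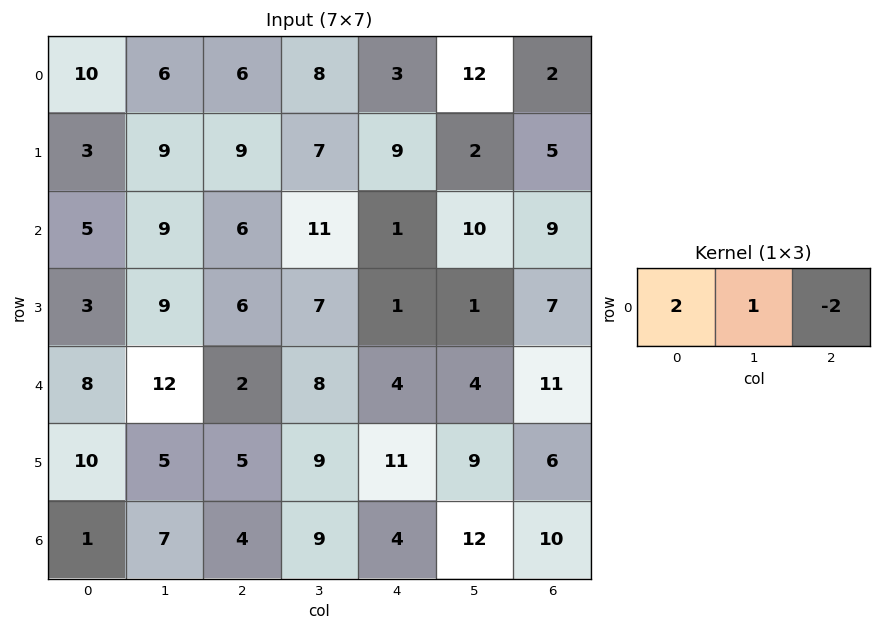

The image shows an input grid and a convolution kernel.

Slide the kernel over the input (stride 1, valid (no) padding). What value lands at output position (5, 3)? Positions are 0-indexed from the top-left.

The receptive field on the input at this output position is [9 11 9]. Elementwise product with the kernel and sum: 9·2 + 11·1 + 9·-2.

11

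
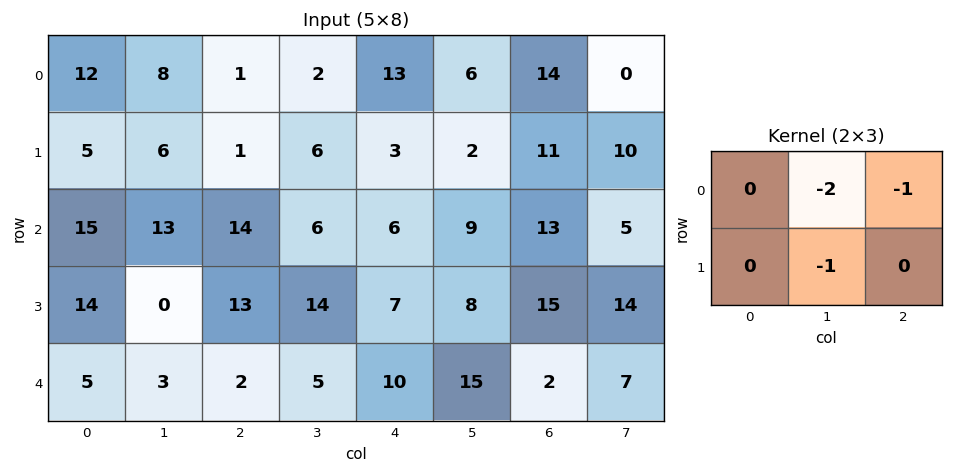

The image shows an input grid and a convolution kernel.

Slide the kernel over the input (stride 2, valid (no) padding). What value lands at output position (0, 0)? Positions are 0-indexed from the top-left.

-23

The receptive field on the input at this output position is [12 8 1 / 5 6 1]. Elementwise product with the kernel and sum: 8·-2 + 1·-1 + 6·-1.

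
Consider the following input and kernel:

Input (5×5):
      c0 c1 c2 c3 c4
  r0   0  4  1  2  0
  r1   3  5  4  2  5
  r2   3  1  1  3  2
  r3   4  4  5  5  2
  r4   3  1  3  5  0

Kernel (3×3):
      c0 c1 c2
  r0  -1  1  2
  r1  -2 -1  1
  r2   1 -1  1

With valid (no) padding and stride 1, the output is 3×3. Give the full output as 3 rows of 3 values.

2 -8 -4
9 7 7
-2 1 -9

Output[0,0]: The receptive field on the input at this output position is [0 4 1 / 3 5 4 / 3 1 1]. Elementwise product with the kernel and sum: 0·-1 + 4·1 + 1·2 + 3·-2 + 5·-1 + 4·1 + 3·1 + 1·-1 + 1·1.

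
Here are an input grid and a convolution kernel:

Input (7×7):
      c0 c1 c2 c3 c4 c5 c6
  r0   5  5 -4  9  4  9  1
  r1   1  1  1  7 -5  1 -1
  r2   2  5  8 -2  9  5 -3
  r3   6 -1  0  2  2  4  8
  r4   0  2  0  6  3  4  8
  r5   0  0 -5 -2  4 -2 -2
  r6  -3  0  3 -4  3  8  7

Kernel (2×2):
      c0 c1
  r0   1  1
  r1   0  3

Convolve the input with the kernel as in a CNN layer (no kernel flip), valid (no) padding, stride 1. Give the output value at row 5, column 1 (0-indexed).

4

The receptive field on the input at this output position is [0 -5 / 0 3]. Elementwise product with the kernel and sum: 0·1 + -5·1 + 3·3.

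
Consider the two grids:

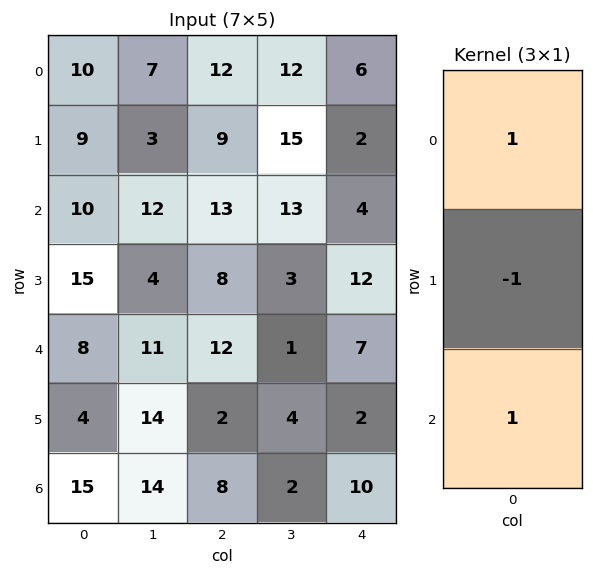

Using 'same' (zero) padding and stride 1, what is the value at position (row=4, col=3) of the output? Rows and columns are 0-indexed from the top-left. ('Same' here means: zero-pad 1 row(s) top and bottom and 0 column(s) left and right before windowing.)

6

The receptive field on the zero-padded input at this output position is [3 / 1 / 4]. Elementwise product with the kernel and sum: 3·1 + 1·-1 + 4·1.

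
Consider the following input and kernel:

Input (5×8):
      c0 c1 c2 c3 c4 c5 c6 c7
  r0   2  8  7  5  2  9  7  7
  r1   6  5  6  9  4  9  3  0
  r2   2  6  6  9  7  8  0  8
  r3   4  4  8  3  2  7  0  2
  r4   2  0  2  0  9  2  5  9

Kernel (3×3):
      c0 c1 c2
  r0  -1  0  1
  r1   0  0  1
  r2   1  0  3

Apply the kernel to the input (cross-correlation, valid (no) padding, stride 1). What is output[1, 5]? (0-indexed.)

12

The receptive field on the input at this output position is [9 3 0 / 8 0 8 / 7 0 2]. Elementwise product with the kernel and sum: 9·-1 + 0·1 + 8·1 + 7·1 + 2·3.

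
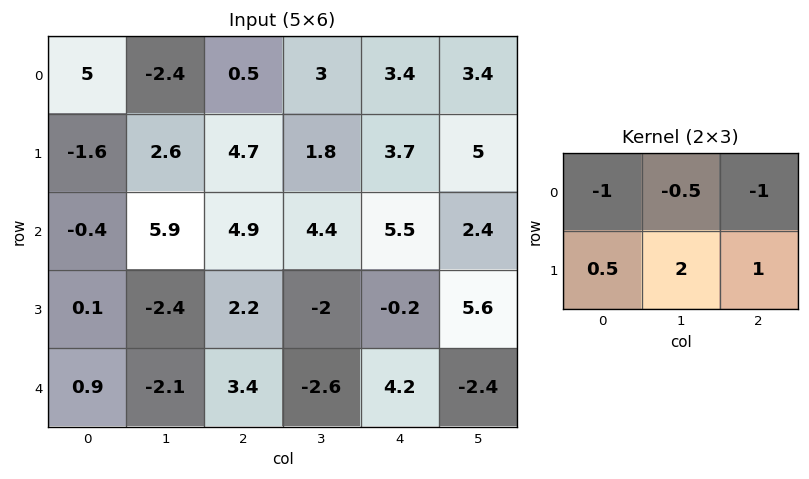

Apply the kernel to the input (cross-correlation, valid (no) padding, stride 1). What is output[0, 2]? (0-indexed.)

4.25

The receptive field on the input at this output position is [0.5 3 3.4 / 4.7 1.8 3.7]. Elementwise product with the kernel and sum: 0.5·-1 + 3·-0.5 + 3.4·-1 + 4.7·0.5 + 1.8·2 + 3.7·1.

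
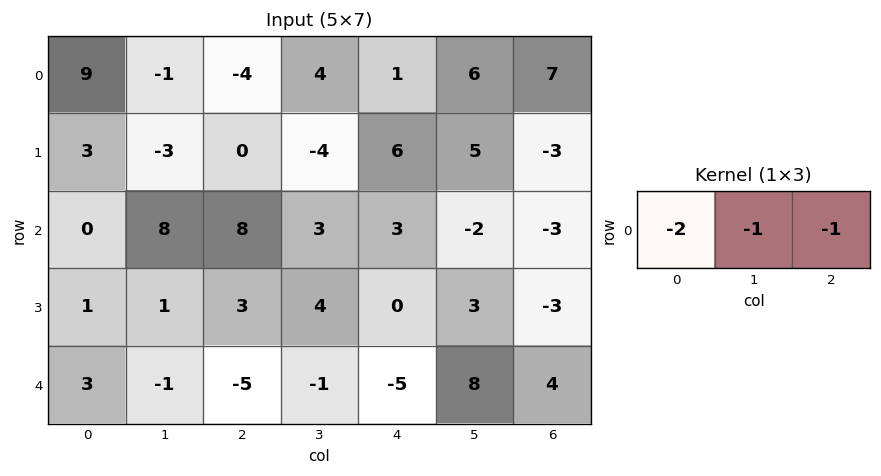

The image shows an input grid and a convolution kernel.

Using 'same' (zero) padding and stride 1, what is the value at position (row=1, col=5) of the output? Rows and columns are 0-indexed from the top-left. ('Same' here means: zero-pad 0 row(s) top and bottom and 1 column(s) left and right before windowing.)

-14

The receptive field on the zero-padded input at this output position is [6 5 -3]. Elementwise product with the kernel and sum: 6·-2 + 5·-1 + -3·-1.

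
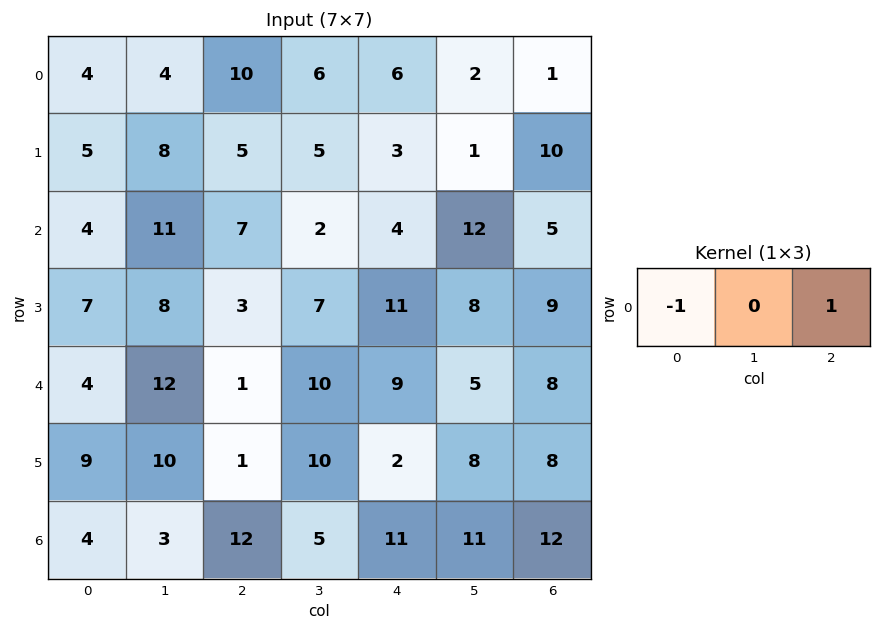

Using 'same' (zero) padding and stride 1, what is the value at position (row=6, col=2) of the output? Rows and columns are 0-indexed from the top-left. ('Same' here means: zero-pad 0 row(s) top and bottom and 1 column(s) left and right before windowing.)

The receptive field on the zero-padded input at this output position is [3 12 5]. Elementwise product with the kernel and sum: 3·-1 + 5·1.

2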